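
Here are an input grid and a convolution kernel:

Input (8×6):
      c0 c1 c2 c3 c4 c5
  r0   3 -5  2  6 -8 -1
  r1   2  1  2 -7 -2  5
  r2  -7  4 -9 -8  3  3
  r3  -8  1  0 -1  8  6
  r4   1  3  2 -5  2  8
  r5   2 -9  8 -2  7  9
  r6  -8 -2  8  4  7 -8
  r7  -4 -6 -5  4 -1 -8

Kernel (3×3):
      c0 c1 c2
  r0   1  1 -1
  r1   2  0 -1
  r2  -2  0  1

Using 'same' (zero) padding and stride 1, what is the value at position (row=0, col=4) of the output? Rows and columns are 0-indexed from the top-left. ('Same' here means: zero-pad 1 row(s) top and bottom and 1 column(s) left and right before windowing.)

The receptive field on the zero-padded input at this output position is [0 0 0 / 6 -8 -1 / -7 -2 5]. Elementwise product with the kernel and sum: 0·1 + 0·1 + 0·-1 + 6·2 + -1·-1 + -7·-2 + 5·1.

32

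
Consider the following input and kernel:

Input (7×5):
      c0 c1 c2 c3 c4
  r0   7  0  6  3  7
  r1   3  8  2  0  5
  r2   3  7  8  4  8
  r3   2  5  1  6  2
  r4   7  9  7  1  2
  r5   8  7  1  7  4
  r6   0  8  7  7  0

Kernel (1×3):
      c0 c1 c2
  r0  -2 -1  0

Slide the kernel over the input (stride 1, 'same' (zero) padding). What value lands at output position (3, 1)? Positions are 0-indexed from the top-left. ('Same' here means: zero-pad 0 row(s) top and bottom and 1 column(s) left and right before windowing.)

The receptive field on the zero-padded input at this output position is [2 5 1]. Elementwise product with the kernel and sum: 2·-2 + 5·-1.

-9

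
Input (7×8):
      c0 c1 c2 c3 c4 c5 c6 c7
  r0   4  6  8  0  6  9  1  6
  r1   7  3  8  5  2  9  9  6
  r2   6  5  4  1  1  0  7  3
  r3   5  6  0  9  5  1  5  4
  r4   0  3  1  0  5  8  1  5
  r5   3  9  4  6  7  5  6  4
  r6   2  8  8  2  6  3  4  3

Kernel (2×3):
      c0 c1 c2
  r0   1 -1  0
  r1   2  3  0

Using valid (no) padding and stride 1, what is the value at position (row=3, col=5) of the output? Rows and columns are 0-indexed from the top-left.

The receptive field on the input at this output position is [1 5 4 / 8 1 5]. Elementwise product with the kernel and sum: 1·1 + 5·-1 + 8·2 + 1·3.

15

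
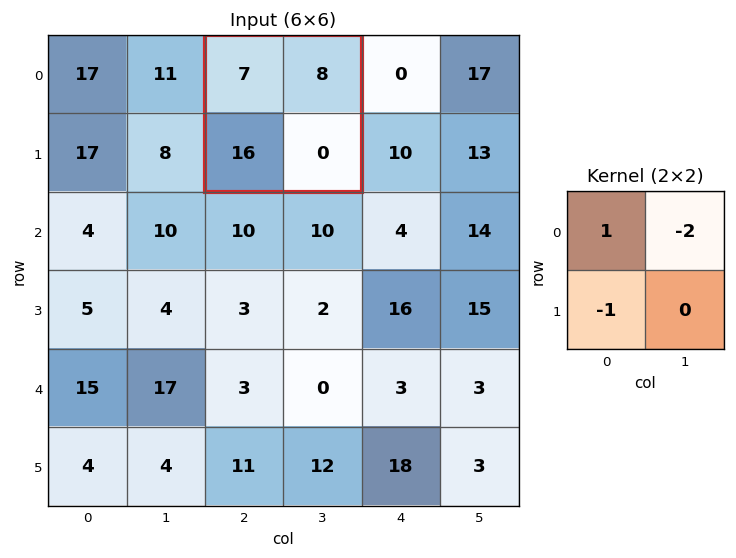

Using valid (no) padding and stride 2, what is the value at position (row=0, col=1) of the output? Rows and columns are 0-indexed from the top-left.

The receptive field on the input at this output position is [7 8 / 16 0]. Elementwise product with the kernel and sum: 7·1 + 8·-2 + 16·-1.

-25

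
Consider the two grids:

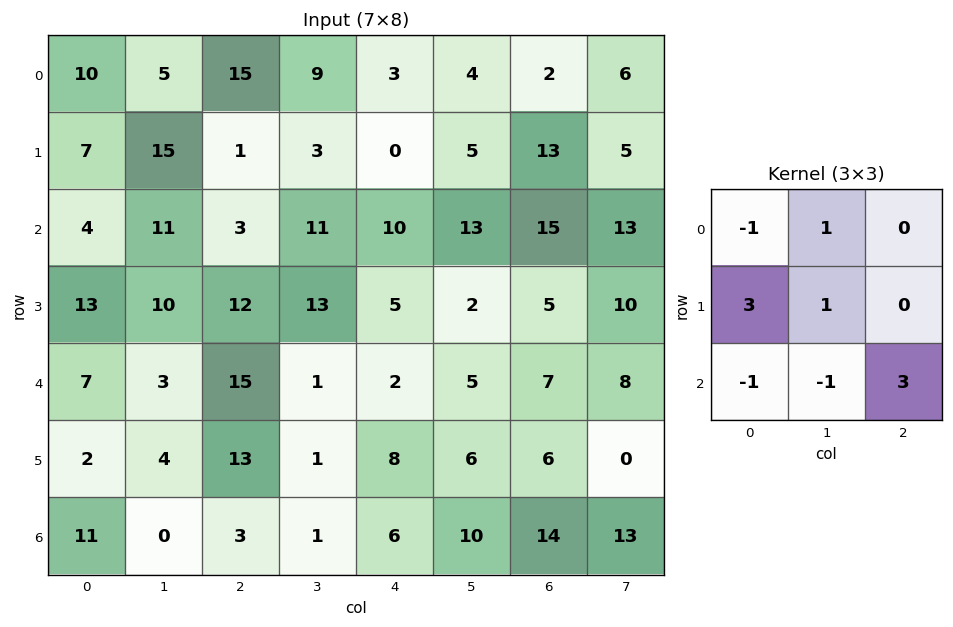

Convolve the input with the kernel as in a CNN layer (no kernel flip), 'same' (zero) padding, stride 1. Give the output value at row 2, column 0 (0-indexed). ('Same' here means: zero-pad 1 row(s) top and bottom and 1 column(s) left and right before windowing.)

The receptive field on the zero-padded input at this output position is [0 7 15 / 0 4 11 / 0 13 10]. Elementwise product with the kernel and sum: 0·-1 + 7·1 + 0·3 + 4·1 + 0·-1 + 13·-1 + 10·3.

28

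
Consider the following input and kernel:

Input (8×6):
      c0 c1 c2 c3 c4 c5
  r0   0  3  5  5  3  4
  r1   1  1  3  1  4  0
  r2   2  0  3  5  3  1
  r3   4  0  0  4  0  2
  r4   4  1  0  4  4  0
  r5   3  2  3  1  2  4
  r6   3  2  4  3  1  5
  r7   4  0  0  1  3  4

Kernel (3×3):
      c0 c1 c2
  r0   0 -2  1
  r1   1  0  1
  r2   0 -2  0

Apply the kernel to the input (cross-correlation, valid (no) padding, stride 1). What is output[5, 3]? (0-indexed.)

2

The receptive field on the input at this output position is [1 2 4 / 3 1 5 / 1 3 4]. Elementwise product with the kernel and sum: 2·-2 + 4·1 + 3·1 + 5·1 + 3·-2.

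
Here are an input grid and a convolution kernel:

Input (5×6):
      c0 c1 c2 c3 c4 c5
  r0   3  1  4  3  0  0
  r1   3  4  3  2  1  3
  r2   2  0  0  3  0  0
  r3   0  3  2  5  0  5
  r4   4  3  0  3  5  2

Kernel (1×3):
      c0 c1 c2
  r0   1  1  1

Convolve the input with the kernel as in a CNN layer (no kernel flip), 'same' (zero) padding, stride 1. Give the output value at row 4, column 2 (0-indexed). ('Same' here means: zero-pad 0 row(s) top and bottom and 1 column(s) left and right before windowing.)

The receptive field on the zero-padded input at this output position is [3 0 3]. Elementwise product with the kernel and sum: 3·1 + 0·1 + 3·1.

6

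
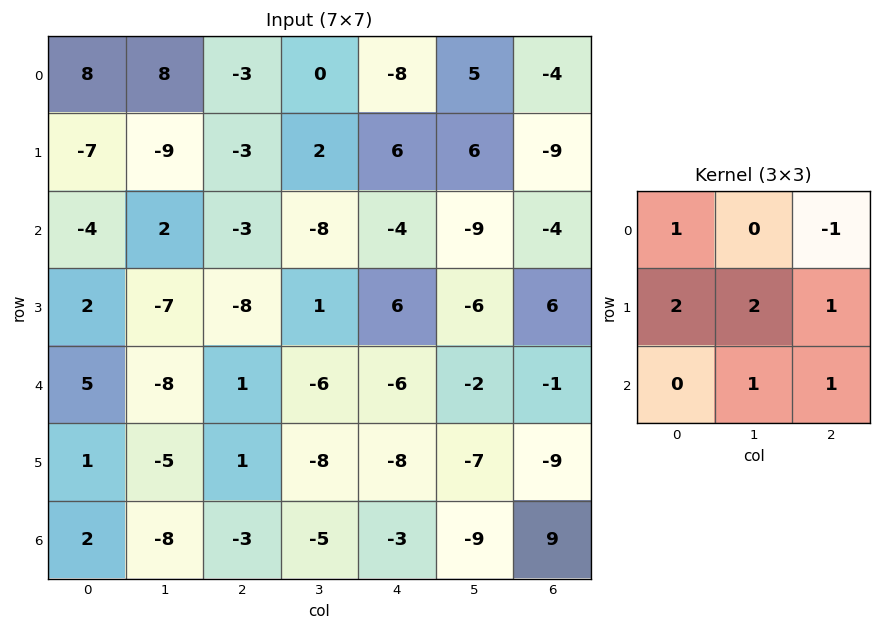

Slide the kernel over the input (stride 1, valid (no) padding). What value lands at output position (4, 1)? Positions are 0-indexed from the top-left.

-26

The receptive field on the input at this output position is [-8 1 -6 / -5 1 -8 / -8 -3 -5]. Elementwise product with the kernel and sum: -8·1 + -6·-1 + -5·2 + 1·2 + -8·1 + -3·1 + -5·1.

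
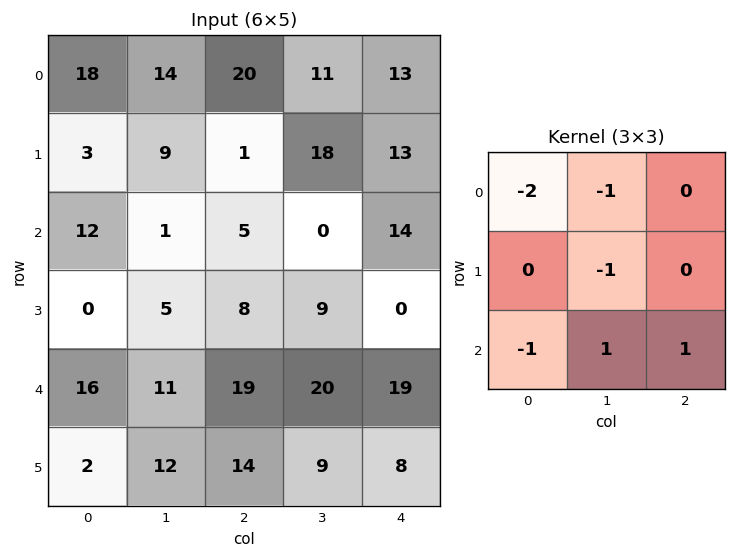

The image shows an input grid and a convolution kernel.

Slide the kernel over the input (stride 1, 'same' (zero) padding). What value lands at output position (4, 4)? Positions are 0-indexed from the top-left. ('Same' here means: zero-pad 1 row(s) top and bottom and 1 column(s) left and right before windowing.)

-38

The receptive field on the zero-padded input at this output position is [9 0 0 / 20 19 0 / 9 8 0]. Elementwise product with the kernel and sum: 9·-2 + 0·-1 + 19·-1 + 9·-1 + 8·1 + 0·1.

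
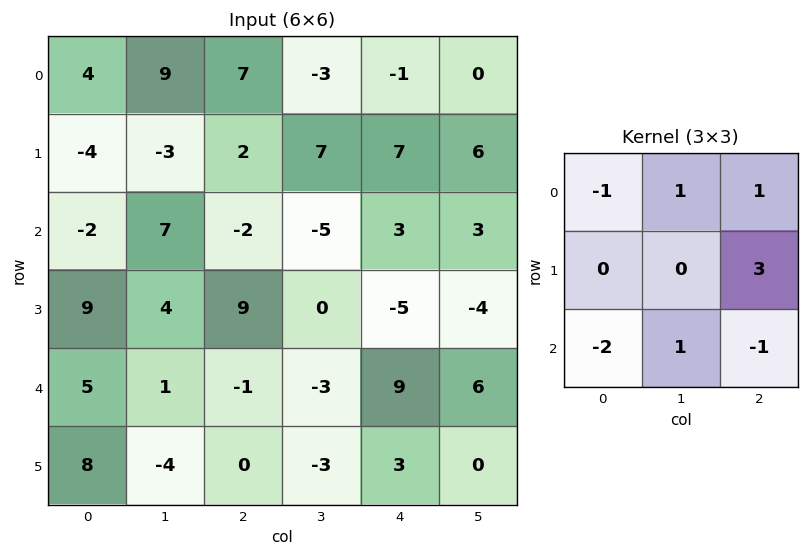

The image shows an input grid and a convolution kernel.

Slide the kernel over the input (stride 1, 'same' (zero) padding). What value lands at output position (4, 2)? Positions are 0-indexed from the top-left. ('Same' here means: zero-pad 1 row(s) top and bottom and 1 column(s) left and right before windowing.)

The receptive field on the zero-padded input at this output position is [4 9 0 / 1 -1 -3 / -4 0 -3]. Elementwise product with the kernel and sum: 4·-1 + 9·1 + 0·1 + -3·3 + -4·-2 + 0·1 + -3·-1.

7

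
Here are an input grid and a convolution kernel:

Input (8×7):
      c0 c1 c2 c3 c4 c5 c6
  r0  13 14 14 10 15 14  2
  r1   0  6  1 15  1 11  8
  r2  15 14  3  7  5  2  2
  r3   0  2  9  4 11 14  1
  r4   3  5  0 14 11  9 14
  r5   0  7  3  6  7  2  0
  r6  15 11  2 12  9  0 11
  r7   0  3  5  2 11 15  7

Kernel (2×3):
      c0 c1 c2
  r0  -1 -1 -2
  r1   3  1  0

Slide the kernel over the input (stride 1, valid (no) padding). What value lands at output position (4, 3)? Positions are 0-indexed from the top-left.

The receptive field on the input at this output position is [14 11 9 / 6 7 2]. Elementwise product with the kernel and sum: 14·-1 + 11·-1 + 9·-2 + 6·3 + 7·1.

-18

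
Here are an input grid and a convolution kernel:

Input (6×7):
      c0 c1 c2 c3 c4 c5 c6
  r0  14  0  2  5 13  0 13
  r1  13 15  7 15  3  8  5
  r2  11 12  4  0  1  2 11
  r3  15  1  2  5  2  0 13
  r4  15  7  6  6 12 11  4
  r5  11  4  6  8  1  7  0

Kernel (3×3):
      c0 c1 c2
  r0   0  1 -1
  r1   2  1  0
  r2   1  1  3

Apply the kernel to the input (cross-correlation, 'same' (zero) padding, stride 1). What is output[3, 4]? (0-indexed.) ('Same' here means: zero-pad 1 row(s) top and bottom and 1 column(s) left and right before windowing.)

62

The receptive field on the zero-padded input at this output position is [0 1 2 / 5 2 0 / 6 12 11]. Elementwise product with the kernel and sum: 1·1 + 2·-1 + 5·2 + 2·1 + 6·1 + 12·1 + 11·3.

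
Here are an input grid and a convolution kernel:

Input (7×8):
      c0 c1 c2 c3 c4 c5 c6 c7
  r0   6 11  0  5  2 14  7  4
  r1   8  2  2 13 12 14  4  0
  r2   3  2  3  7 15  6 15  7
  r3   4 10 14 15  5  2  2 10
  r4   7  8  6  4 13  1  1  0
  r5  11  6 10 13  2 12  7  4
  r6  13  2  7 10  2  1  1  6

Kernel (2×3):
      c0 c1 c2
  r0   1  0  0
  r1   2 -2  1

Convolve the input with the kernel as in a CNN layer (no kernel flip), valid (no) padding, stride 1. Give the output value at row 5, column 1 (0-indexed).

6

The receptive field on the input at this output position is [6 10 13 / 2 7 10]. Elementwise product with the kernel and sum: 6·1 + 2·2 + 7·-2 + 10·1.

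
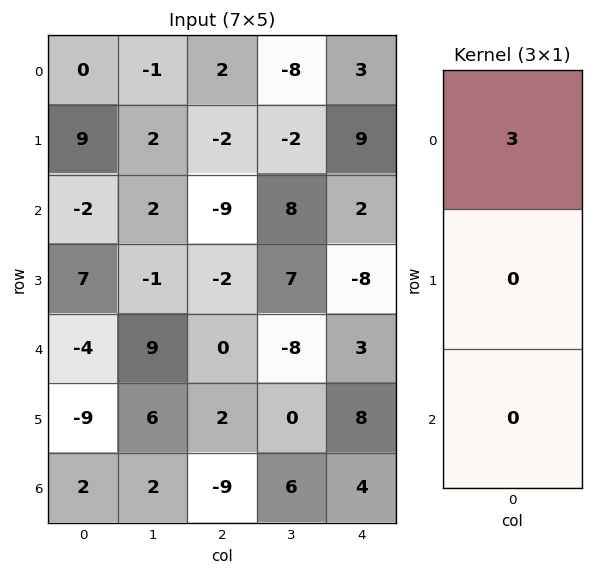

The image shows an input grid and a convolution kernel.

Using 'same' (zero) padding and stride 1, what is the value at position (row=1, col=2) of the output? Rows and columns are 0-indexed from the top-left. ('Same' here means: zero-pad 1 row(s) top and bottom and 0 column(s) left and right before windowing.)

The receptive field on the zero-padded input at this output position is [2 / -2 / -9]. Elementwise product with the kernel and sum: 2·3.

6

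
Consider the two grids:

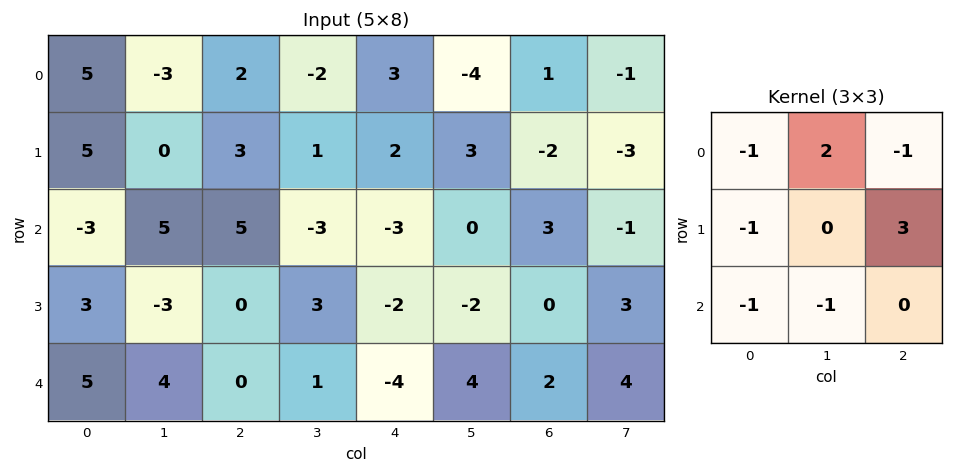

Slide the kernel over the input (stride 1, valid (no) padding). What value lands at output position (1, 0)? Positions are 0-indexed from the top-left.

The receptive field on the input at this output position is [5 0 3 / -3 5 5 / 3 -3 0]. Elementwise product with the kernel and sum: 5·-1 + 0·2 + 3·-1 + -3·-1 + 5·3 + 3·-1 + -3·-1.

10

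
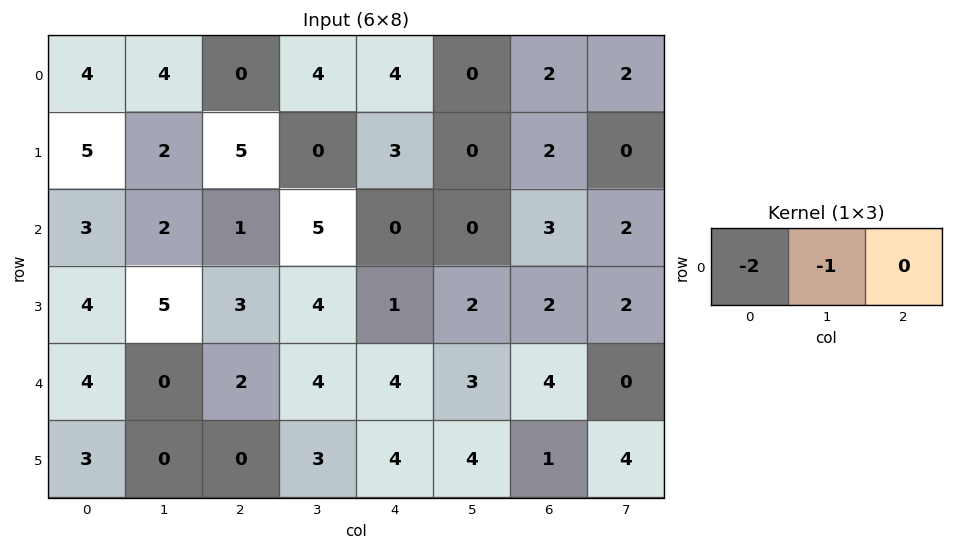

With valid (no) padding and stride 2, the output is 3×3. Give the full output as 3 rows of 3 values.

Output[0,0]: The receptive field on the input at this output position is [4 4 0]. Elementwise product with the kernel and sum: 4·-2 + 4·-1.

-12 -4 -8
-8 -7 0
-8 -8 -11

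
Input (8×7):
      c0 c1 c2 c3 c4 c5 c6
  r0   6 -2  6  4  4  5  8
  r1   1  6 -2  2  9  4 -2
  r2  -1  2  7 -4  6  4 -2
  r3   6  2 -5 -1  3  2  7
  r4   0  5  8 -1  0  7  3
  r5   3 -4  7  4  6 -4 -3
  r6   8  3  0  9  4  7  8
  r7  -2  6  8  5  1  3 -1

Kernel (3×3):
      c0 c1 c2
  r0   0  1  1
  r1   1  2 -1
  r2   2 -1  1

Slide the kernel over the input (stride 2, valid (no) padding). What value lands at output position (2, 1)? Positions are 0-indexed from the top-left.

3

The receptive field on the input at this output position is [8 -1 0 / 7 4 6 / 0 9 4]. Elementwise product with the kernel and sum: -1·1 + 0·1 + 7·1 + 4·2 + 6·-1 + 0·2 + 9·-1 + 4·1.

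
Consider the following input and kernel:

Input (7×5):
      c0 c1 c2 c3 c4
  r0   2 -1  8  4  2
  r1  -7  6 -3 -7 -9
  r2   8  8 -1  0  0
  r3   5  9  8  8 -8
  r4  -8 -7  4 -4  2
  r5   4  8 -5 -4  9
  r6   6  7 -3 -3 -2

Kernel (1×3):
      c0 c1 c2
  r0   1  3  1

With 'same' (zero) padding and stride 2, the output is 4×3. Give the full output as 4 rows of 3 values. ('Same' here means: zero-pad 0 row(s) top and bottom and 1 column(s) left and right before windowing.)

Output[0,0]: The receptive field on the zero-padded input at this output position is [0 2 -1]. Elementwise product with the kernel and sum: 0·1 + 2·3 + -1·1.
Output[0,1]: The receptive field on the zero-padded input at this output position is [-1 8 4]. Elementwise product with the kernel and sum: -1·1 + 8·3 + 4·1.

5 27 10
32 5 0
-31 1 2
25 -5 -9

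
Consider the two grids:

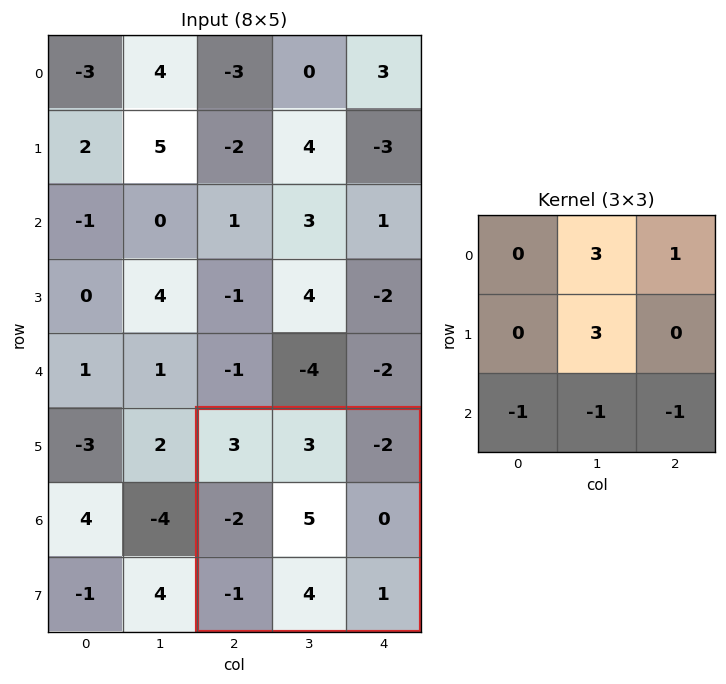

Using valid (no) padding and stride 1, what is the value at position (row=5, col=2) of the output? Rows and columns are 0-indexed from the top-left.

The receptive field on the input at this output position is [3 3 -2 / -2 5 0 / -1 4 1]. Elementwise product with the kernel and sum: 3·3 + -2·1 + 5·3 + -1·-1 + 4·-1 + 1·-1.

18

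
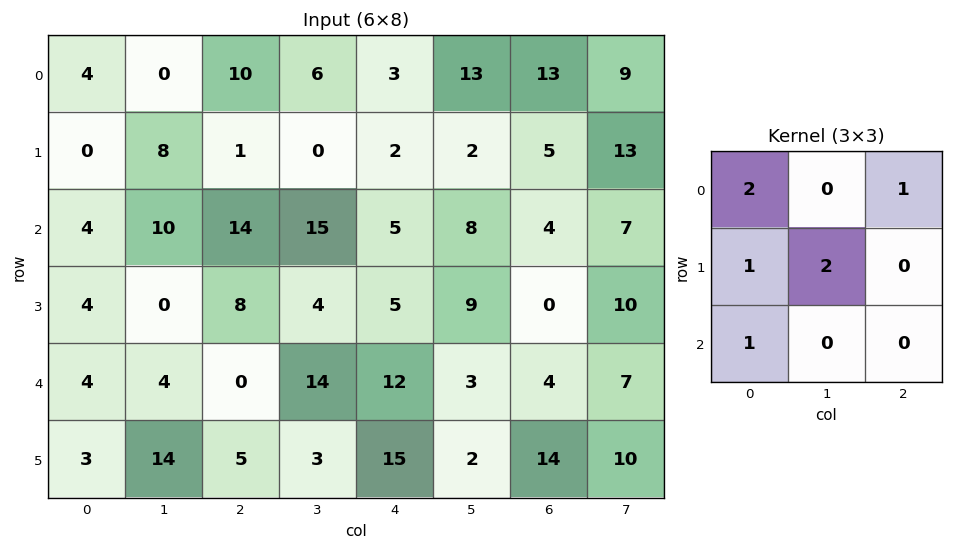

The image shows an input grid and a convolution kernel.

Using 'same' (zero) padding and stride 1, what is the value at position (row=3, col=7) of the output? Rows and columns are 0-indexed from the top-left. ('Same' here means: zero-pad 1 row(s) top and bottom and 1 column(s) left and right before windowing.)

32

The receptive field on the zero-padded input at this output position is [4 7 0 / 0 10 0 / 4 7 0]. Elementwise product with the kernel and sum: 4·2 + 0·1 + 0·1 + 10·2 + 4·1.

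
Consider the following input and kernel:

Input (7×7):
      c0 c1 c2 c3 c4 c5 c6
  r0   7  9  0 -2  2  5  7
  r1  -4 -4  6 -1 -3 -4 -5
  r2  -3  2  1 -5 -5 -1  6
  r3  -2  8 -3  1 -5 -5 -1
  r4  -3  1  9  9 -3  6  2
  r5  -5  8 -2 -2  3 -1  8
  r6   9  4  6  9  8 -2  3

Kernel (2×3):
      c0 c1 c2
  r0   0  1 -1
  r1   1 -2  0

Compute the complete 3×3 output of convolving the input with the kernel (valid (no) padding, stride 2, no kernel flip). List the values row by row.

13 4 3
-17 -5 -2
-29 14 9

Output[0,0]: The receptive field on the input at this output position is [7 9 0 / -4 -4 6]. Elementwise product with the kernel and sum: 9·1 + 0·-1 + -4·1 + -4·-2.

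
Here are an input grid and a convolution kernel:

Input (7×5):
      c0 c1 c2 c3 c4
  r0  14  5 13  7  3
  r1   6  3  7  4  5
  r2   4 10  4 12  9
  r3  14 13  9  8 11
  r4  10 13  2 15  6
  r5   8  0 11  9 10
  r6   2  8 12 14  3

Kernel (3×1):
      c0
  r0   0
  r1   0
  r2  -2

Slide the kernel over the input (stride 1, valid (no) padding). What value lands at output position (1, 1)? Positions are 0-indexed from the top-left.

The receptive field on the input at this output position is [3 / 10 / 13]. Elementwise product with the kernel and sum: 13·-2.

-26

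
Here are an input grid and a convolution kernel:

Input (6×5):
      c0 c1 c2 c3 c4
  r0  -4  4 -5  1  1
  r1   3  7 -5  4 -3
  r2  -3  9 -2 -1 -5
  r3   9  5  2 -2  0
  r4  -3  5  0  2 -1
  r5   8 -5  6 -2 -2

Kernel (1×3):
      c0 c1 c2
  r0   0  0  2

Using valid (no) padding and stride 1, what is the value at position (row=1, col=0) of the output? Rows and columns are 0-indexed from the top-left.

The receptive field on the input at this output position is [3 7 -5]. Elementwise product with the kernel and sum: -5·2.

-10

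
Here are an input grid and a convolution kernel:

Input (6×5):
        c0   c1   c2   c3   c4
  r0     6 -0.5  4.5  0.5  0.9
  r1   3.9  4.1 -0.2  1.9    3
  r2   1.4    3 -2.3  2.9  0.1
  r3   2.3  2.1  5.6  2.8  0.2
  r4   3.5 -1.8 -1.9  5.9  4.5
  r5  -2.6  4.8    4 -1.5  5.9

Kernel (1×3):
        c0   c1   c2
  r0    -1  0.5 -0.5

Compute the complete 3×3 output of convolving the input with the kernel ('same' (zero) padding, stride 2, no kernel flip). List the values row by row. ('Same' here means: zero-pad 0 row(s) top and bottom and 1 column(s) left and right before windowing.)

3.25 2.5 -0.05
-0.8 -5.6 -2.85
2.65 -2.1 -3.65

Output[0,0]: The receptive field on the zero-padded input at this output position is [0 6 -0.5]. Elementwise product with the kernel and sum: 0·-1 + 6·0.5 + -0.5·-0.5.
Output[0,1]: The receptive field on the zero-padded input at this output position is [-0.5 4.5 0.5]. Elementwise product with the kernel and sum: -0.5·-1 + 4.5·0.5 + 0.5·-0.5.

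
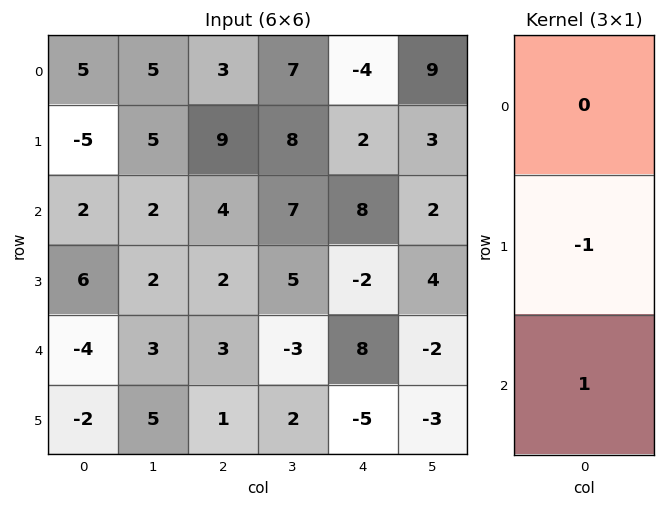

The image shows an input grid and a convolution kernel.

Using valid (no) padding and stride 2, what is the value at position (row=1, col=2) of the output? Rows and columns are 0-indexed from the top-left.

10

The receptive field on the input at this output position is [8 / -2 / 8]. Elementwise product with the kernel and sum: -2·-1 + 8·1.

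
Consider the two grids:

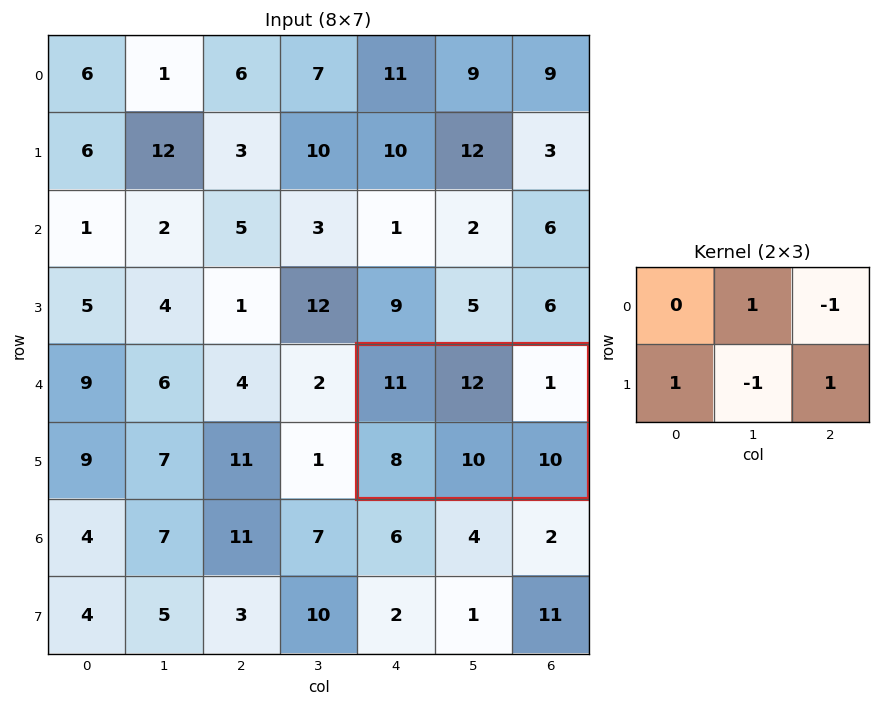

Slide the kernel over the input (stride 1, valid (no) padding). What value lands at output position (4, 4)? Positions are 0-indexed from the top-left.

19

The receptive field on the input at this output position is [11 12 1 / 8 10 10]. Elementwise product with the kernel and sum: 12·1 + 1·-1 + 8·1 + 10·-1 + 10·1.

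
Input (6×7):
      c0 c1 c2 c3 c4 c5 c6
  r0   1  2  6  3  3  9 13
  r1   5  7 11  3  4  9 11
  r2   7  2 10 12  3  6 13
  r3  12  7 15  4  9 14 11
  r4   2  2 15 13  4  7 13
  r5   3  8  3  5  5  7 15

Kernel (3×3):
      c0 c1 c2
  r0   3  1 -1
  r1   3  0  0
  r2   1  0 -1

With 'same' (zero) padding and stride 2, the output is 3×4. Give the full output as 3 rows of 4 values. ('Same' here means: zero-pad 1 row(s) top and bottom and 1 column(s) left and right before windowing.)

-7 10 3 36
-9 38 30 70
-3 41 44 81

Output[0,0]: The receptive field on the zero-padded input at this output position is [0 0 0 / 0 1 2 / 0 5 7]. Elementwise product with the kernel and sum: 0·3 + 0·1 + 0·-1 + 0·3 + 0·1 + 7·-1.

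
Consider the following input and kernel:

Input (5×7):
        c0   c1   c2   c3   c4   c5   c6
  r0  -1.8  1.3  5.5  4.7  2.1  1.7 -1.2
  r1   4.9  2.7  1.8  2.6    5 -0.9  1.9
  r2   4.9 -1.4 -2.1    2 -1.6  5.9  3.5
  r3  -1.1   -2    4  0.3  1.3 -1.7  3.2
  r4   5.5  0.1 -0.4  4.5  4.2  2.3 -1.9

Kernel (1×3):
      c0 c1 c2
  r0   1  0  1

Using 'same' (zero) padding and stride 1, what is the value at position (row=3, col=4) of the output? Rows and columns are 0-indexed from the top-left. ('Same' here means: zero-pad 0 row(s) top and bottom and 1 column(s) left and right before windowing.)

-1.4

The receptive field on the zero-padded input at this output position is [0.3 1.3 -1.7]. Elementwise product with the kernel and sum: 0.3·1 + -1.7·1.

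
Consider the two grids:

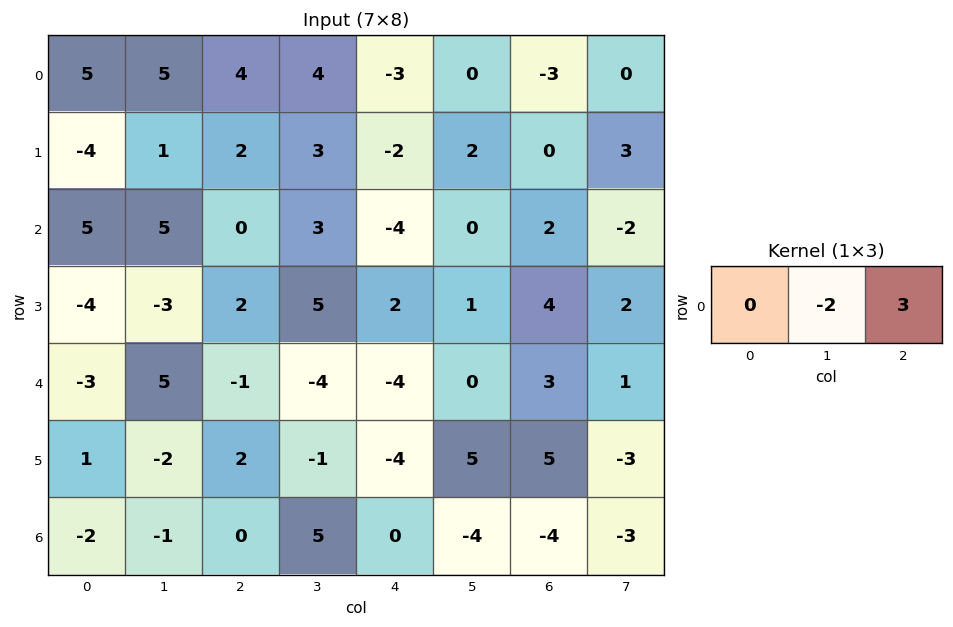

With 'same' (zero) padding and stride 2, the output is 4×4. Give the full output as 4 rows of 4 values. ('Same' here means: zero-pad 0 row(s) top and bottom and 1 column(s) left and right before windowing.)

Output[0,0]: The receptive field on the zero-padded input at this output position is [0 5 5]. Elementwise product with the kernel and sum: 5·-2 + 5·3.
Output[0,1]: The receptive field on the zero-padded input at this output position is [5 4 4]. Elementwise product with the kernel and sum: 4·-2 + 4·3.

5 4 6 6
5 9 8 -10
21 -10 8 -3
1 15 -12 -1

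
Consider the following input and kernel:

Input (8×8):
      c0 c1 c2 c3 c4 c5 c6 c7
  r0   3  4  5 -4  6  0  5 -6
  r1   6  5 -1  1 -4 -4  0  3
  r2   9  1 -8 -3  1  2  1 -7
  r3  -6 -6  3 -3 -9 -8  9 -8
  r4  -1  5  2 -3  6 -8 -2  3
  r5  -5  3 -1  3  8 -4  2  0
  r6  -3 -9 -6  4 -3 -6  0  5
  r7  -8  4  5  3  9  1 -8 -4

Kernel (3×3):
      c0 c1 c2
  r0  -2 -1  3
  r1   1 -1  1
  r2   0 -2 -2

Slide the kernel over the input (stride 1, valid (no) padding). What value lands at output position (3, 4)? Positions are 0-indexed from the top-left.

69

The receptive field on the input at this output position is [-9 -8 9 / 6 -8 -2 / 8 -4 2]. Elementwise product with the kernel and sum: -9·-2 + -8·-1 + 9·3 + 6·1 + -8·-1 + -2·1 + -4·-2 + 2·-2.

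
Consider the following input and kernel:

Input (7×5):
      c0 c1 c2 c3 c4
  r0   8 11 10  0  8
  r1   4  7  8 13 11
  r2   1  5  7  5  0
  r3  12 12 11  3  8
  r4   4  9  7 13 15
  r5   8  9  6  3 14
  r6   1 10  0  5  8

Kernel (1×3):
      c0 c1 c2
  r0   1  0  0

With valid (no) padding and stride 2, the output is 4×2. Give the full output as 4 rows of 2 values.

Output[0,0]: The receptive field on the input at this output position is [8 11 10]. Elementwise product with the kernel and sum: 8·1.
Output[0,1]: The receptive field on the input at this output position is [10 0 8]. Elementwise product with the kernel and sum: 10·1.

8 10
1 7
4 7
1 0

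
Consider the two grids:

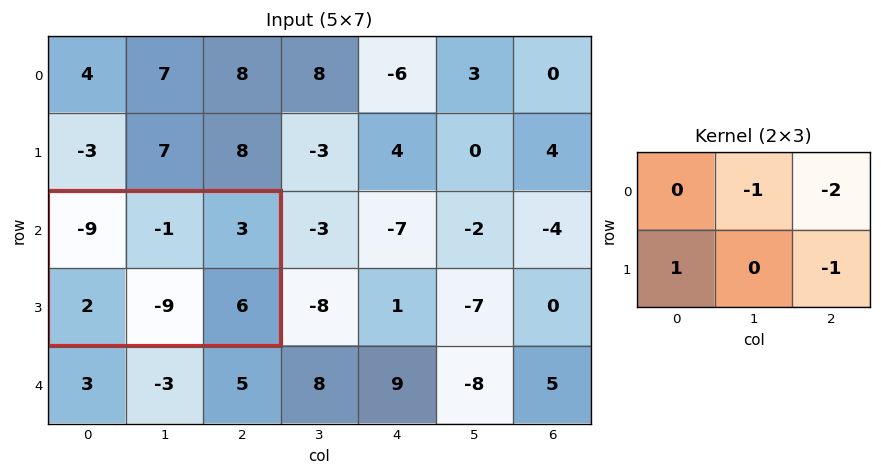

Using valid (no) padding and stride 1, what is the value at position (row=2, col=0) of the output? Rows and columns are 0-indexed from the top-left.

-9

The receptive field on the input at this output position is [-9 -1 3 / 2 -9 6]. Elementwise product with the kernel and sum: -1·-1 + 3·-2 + 2·1 + 6·-1.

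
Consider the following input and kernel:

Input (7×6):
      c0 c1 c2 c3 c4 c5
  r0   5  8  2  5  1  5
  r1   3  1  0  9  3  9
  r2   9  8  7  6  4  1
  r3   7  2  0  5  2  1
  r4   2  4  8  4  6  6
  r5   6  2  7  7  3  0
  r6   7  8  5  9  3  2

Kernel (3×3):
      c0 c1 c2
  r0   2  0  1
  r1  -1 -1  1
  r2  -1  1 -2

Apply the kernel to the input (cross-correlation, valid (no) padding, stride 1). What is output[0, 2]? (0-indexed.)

The receptive field on the input at this output position is [2 5 1 / 0 9 3 / 7 6 4]. Elementwise product with the kernel and sum: 2·2 + 1·1 + 0·-1 + 9·-1 + 3·1 + 7·-1 + 6·1 + 4·-2.

-10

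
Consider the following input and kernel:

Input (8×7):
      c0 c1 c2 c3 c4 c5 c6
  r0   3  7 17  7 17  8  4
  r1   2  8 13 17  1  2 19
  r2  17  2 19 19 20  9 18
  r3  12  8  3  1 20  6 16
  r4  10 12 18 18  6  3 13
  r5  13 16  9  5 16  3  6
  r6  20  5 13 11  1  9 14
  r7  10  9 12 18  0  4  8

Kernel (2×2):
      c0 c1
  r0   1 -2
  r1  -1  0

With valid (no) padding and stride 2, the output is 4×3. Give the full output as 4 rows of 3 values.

Output[0,0]: The receptive field on the input at this output position is [3 7 / 2 8]. Elementwise product with the kernel and sum: 3·1 + 7·-2 + 2·-1.

-13 -10 0
1 -22 -18
-27 -27 -16
0 -21 -17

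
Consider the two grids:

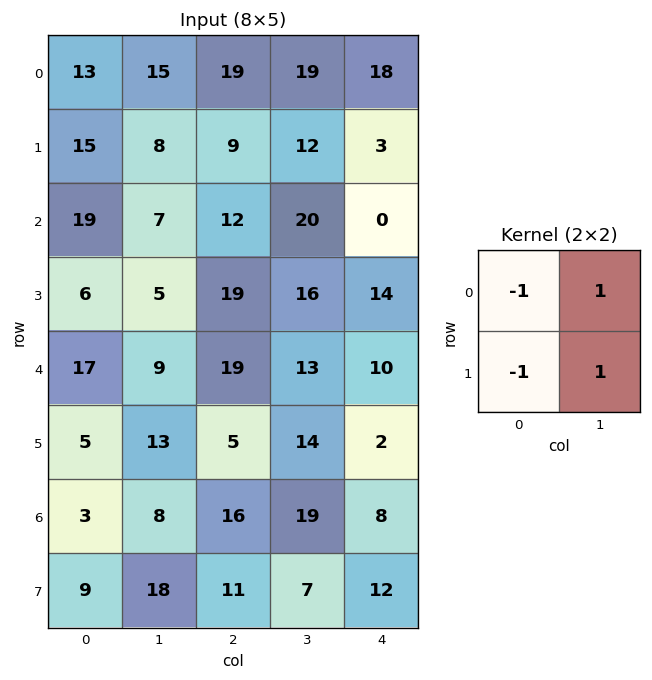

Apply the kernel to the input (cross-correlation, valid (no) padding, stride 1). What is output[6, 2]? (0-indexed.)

The receptive field on the input at this output position is [16 19 / 11 7]. Elementwise product with the kernel and sum: 16·-1 + 19·1 + 11·-1 + 7·1.

-1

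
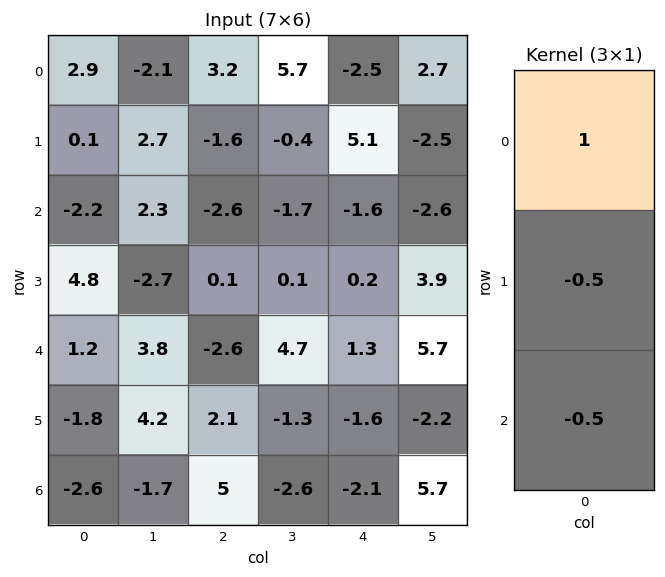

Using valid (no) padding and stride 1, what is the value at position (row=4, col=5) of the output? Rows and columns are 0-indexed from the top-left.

3.95

The receptive field on the input at this output position is [5.7 / -2.2 / 5.7]. Elementwise product with the kernel and sum: 5.7·1 + -2.2·-0.5 + 5.7·-0.5.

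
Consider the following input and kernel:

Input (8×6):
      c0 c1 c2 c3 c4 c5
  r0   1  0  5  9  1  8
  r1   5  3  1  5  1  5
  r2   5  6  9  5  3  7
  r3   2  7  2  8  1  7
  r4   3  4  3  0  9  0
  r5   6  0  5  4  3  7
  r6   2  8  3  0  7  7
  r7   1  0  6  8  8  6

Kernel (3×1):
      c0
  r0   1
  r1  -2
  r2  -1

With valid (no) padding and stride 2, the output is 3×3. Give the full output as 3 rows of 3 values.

-14 -6 -4
-2 2 -8
-11 -10 -4

Output[0,0]: The receptive field on the input at this output position is [1 / 5 / 5]. Elementwise product with the kernel and sum: 1·1 + 5·-2 + 5·-1.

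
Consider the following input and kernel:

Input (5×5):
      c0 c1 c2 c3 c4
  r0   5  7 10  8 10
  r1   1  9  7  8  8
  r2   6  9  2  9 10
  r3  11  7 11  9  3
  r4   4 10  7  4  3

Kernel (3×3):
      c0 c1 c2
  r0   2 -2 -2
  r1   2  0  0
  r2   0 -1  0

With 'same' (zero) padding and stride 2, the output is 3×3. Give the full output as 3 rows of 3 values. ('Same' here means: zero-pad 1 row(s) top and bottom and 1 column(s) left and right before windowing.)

Output[0,0]: The receptive field on the zero-padded input at this output position is [0 0 0 / 0 5 7 / 0 1 9]. Elementwise product with the kernel and sum: 0·2 + 0·-2 + 0·-2 + 0·2 + 1·-1.

-1 7 8
-31 -5 15
-36 -6 20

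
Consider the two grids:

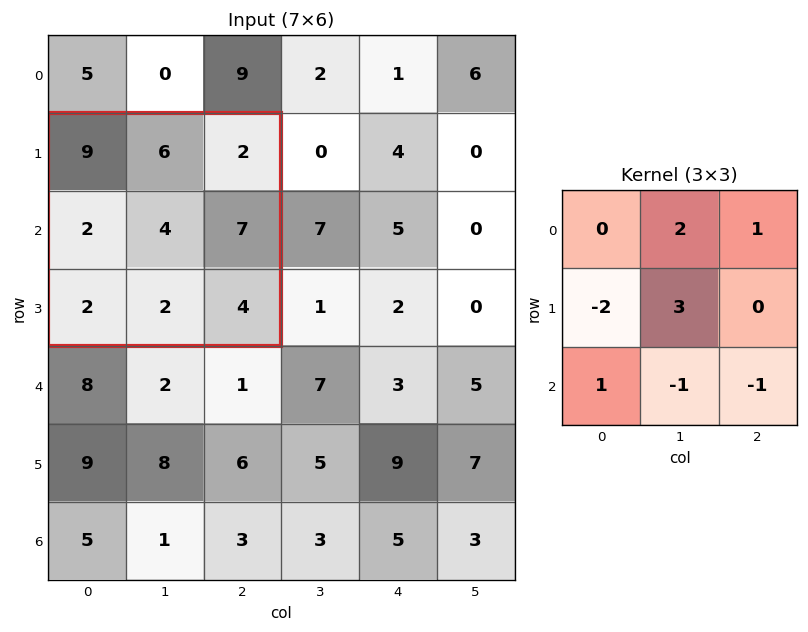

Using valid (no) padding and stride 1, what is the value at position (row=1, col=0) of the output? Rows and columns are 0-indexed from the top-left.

The receptive field on the input at this output position is [9 6 2 / 2 4 7 / 2 2 4]. Elementwise product with the kernel and sum: 6·2 + 2·1 + 2·-2 + 4·3 + 2·1 + 2·-1 + 4·-1.

18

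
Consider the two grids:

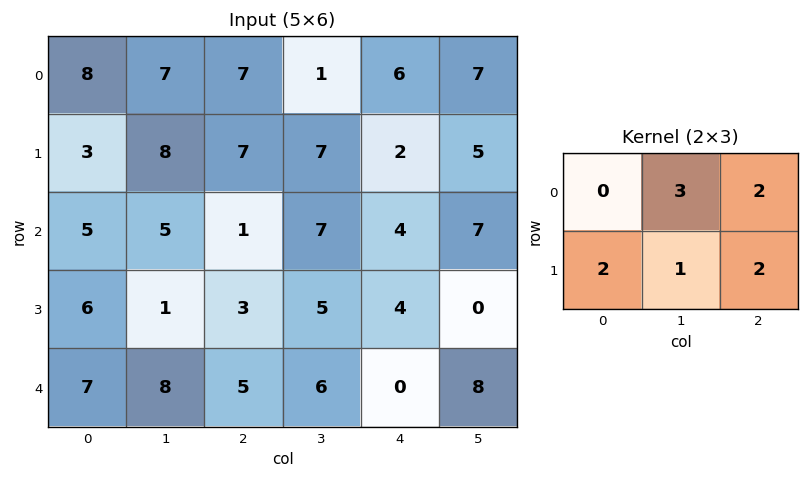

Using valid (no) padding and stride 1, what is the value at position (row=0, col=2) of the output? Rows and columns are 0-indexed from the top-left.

The receptive field on the input at this output position is [7 1 6 / 7 7 2]. Elementwise product with the kernel and sum: 1·3 + 6·2 + 7·2 + 7·1 + 2·2.

40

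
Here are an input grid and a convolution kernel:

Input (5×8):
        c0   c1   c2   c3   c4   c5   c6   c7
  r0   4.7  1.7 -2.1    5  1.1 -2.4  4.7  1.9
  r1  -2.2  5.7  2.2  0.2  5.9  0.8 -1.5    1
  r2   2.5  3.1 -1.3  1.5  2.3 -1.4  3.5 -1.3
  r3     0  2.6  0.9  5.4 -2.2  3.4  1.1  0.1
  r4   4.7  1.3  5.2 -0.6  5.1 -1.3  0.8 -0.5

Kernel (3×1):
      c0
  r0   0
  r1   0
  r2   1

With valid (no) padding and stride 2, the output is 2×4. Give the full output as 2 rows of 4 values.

2.5 -1.3 2.3 3.5
4.7 5.2 5.1 0.8

Output[0,0]: The receptive field on the input at this output position is [4.7 / -2.2 / 2.5]. Elementwise product with the kernel and sum: 2.5·1.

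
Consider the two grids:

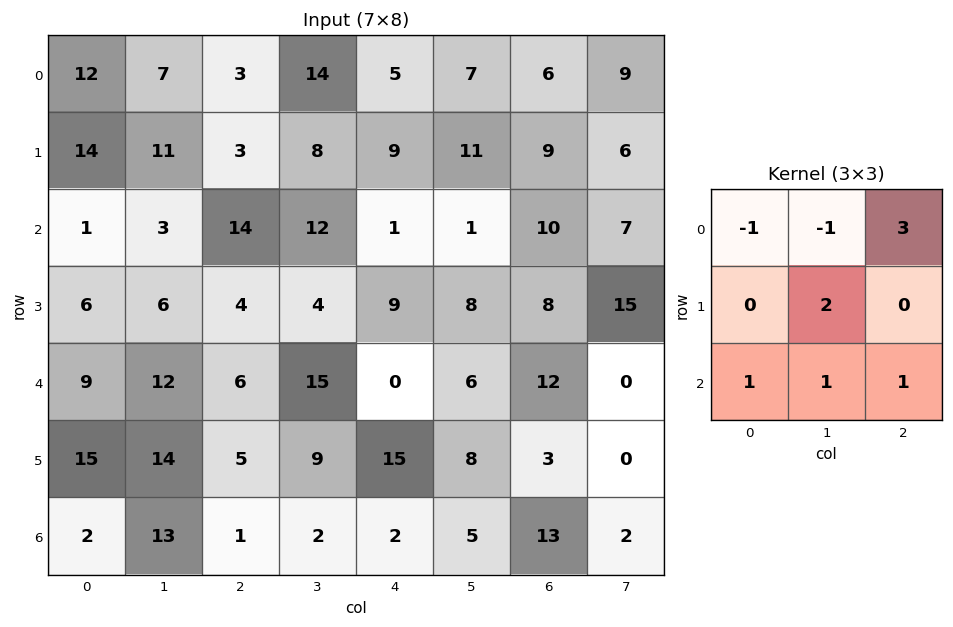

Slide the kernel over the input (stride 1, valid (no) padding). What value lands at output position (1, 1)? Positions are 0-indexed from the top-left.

The receptive field on the input at this output position is [11 3 8 / 3 14 12 / 6 4 4]. Elementwise product with the kernel and sum: 11·-1 + 3·-1 + 8·3 + 14·2 + 6·1 + 4·1 + 4·1.

52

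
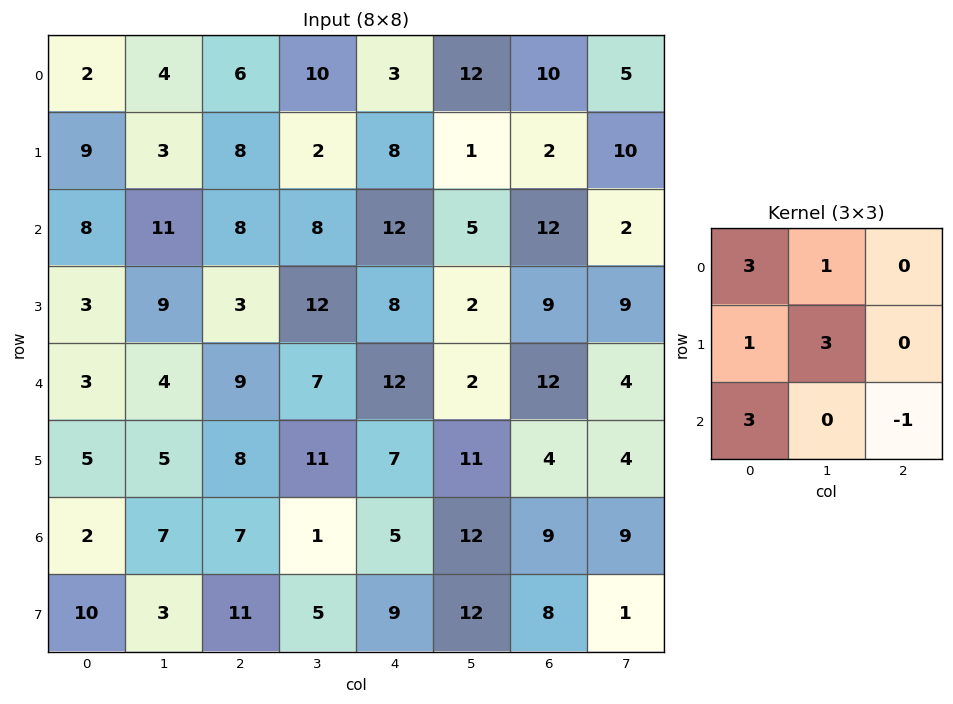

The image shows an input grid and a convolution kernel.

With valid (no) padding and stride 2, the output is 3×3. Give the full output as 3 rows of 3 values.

44 54 56
65 86 79
32 91 84

Output[0,0]: The receptive field on the input at this output position is [2 4 6 / 9 3 8 / 8 11 8]. Elementwise product with the kernel and sum: 2·3 + 4·1 + 9·1 + 3·3 + 8·3 + 8·-1.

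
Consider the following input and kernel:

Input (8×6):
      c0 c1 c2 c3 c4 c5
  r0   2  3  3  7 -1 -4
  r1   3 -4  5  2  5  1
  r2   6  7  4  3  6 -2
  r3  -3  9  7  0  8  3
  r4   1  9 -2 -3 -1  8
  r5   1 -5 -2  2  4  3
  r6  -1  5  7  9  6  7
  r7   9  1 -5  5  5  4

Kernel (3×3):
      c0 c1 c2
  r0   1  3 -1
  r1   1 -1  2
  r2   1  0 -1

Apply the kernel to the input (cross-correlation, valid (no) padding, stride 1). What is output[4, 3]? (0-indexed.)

The receptive field on the input at this output position is [-3 -1 8 / 2 4 3 / 9 6 7]. Elementwise product with the kernel and sum: -3·1 + -1·3 + 8·-1 + 2·1 + 4·-1 + 3·2 + 9·1 + 7·-1.

-8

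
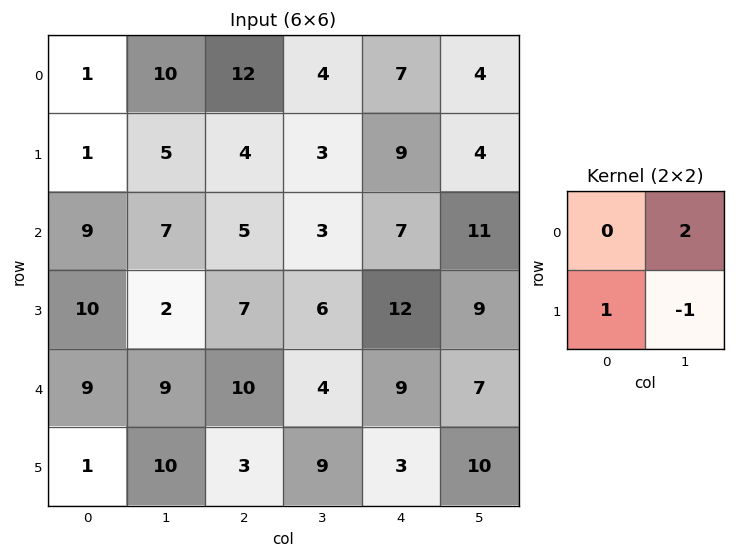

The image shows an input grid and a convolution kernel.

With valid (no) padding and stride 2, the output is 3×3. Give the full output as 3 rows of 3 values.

Output[0,0]: The receptive field on the input at this output position is [1 10 / 1 5]. Elementwise product with the kernel and sum: 10·2 + 1·1 + 5·-1.
Output[0,1]: The receptive field on the input at this output position is [12 4 / 4 3]. Elementwise product with the kernel and sum: 4·2 + 4·1 + 3·-1.

16 9 13
22 7 25
9 2 7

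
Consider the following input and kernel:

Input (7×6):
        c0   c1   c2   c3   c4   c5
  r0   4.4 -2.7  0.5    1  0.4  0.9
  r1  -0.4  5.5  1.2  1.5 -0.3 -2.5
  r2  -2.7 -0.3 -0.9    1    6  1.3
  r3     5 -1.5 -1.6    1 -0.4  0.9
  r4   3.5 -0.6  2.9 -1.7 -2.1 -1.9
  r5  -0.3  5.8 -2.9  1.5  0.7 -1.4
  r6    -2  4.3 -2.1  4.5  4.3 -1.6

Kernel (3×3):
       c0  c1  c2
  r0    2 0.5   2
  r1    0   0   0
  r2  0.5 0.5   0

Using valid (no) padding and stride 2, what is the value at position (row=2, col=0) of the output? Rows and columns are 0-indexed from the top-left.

13.65

The receptive field on the input at this output position is [3.5 -0.6 2.9 / -0.3 5.8 -2.9 / -2 4.3 -2.1]. Elementwise product with the kernel and sum: 3.5·2 + -0.6·0.5 + 2.9·2 + -2·0.5 + 4.3·0.5.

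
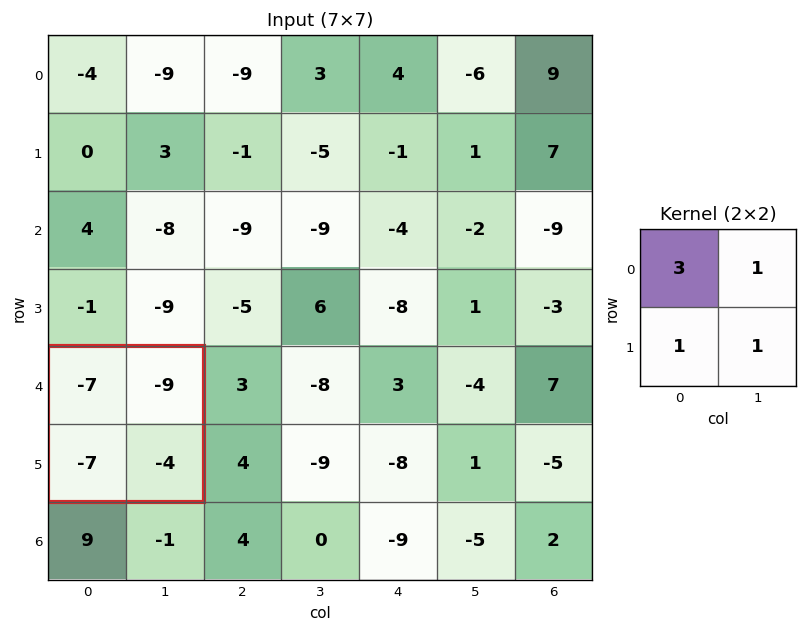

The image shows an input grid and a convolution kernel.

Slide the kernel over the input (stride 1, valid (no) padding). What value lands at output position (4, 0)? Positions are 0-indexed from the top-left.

The receptive field on the input at this output position is [-7 -9 / -7 -4]. Elementwise product with the kernel and sum: -7·3 + -9·1 + -7·1 + -4·1.

-41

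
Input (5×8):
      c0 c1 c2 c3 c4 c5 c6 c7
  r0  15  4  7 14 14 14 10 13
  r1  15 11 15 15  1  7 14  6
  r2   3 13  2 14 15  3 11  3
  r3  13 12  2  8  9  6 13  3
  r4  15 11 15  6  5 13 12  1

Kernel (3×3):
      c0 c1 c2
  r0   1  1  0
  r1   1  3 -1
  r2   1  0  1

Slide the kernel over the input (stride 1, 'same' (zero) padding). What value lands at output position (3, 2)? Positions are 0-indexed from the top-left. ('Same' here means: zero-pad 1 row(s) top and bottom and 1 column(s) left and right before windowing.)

42

The receptive field on the zero-padded input at this output position is [13 2 14 / 12 2 8 / 11 15 6]. Elementwise product with the kernel and sum: 13·1 + 2·1 + 12·1 + 2·3 + 8·-1 + 11·1 + 6·1.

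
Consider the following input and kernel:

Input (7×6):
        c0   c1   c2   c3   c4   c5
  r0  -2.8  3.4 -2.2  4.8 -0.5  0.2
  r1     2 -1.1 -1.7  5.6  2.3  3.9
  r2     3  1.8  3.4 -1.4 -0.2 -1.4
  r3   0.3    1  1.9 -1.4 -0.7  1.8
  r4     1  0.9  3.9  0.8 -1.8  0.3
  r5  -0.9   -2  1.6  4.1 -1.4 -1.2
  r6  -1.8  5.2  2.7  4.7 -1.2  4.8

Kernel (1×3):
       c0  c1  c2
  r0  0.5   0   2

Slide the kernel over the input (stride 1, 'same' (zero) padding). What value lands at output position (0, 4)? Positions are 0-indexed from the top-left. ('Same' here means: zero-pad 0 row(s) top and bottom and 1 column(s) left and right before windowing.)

2.8

The receptive field on the zero-padded input at this output position is [4.8 -0.5 0.2]. Elementwise product with the kernel and sum: 4.8·0.5 + 0.2·2.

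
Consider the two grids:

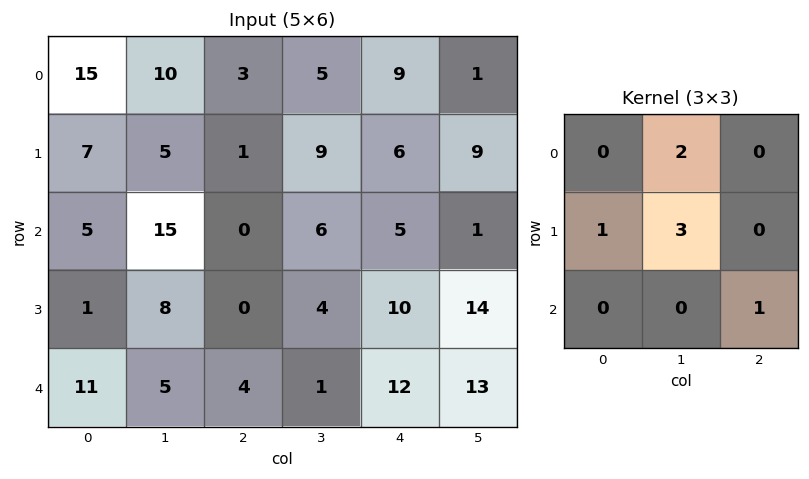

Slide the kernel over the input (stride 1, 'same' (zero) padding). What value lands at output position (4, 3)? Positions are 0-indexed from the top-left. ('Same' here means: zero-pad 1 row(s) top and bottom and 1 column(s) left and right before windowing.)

15

The receptive field on the zero-padded input at this output position is [0 4 10 / 4 1 12 / 0 0 0]. Elementwise product with the kernel and sum: 4·2 + 4·1 + 1·3 + 0·1.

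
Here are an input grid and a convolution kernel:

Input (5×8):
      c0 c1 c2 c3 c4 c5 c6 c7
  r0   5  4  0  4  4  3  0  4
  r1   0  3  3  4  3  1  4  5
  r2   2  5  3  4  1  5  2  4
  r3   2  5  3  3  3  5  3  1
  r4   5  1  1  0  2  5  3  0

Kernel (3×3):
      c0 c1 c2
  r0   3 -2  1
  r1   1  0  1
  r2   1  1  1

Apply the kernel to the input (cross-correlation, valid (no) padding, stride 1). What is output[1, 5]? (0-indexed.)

18

The receptive field on the input at this output position is [1 4 5 / 5 2 4 / 5 3 1]. Elementwise product with the kernel and sum: 1·3 + 4·-2 + 5·1 + 5·1 + 4·1 + 5·1 + 3·1 + 1·1.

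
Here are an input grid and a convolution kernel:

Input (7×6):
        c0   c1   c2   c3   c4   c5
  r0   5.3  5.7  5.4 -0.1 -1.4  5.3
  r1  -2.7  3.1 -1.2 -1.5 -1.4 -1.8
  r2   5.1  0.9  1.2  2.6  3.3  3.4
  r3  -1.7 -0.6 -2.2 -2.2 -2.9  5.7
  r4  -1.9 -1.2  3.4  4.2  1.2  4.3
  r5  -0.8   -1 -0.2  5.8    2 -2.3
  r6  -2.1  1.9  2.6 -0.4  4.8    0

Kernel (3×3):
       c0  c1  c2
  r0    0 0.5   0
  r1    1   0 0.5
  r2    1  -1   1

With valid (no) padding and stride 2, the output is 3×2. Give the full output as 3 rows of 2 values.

4.95 -0.05
0.35 -1.95
-2.9 10.7

Output[0,0]: The receptive field on the input at this output position is [5.3 5.7 5.4 / -2.7 3.1 -1.2 / 5.1 0.9 1.2]. Elementwise product with the kernel and sum: 5.7·0.5 + -2.7·1 + -1.2·0.5 + 5.1·1 + 0.9·-1 + 1.2·1.
Output[0,1]: The receptive field on the input at this output position is [5.4 -0.1 -1.4 / -1.2 -1.5 -1.4 / 1.2 2.6 3.3]. Elementwise product with the kernel and sum: -0.1·0.5 + -1.2·1 + -1.4·0.5 + 1.2·1 + 2.6·-1 + 3.3·1.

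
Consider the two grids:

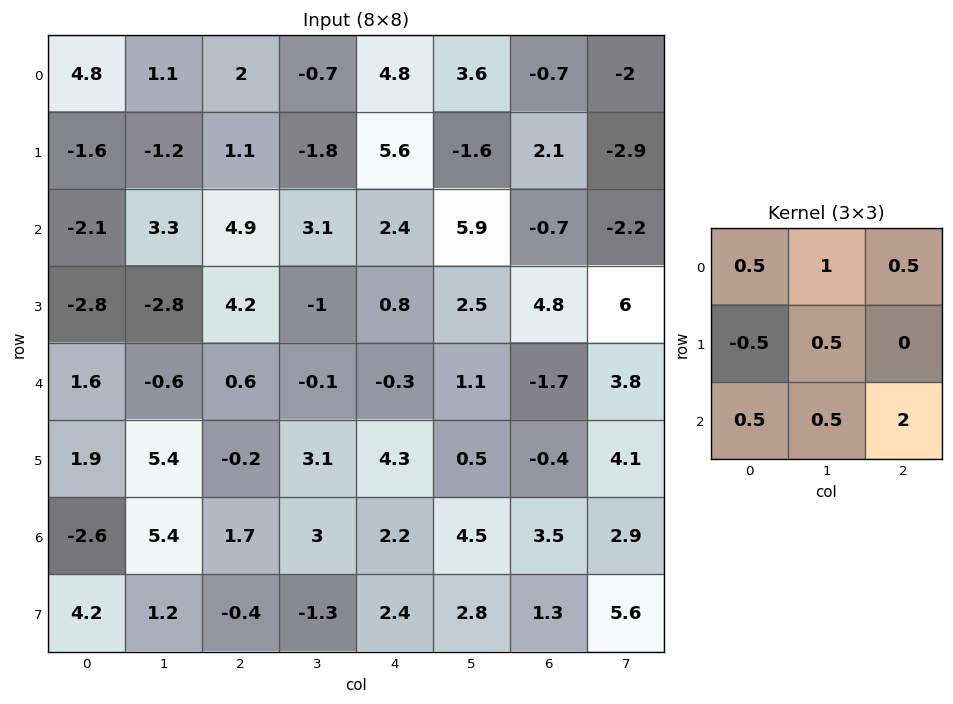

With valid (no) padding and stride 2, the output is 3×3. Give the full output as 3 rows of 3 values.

15.1 10.05 4.8
6.4 3.8 4.6
7.05 8.45 8.55

Output[0,0]: The receptive field on the input at this output position is [4.8 1.1 2 / -1.6 -1.2 1.1 / -2.1 3.3 4.9]. Elementwise product with the kernel and sum: 4.8·0.5 + 1.1·1 + 2·0.5 + -1.6·-0.5 + -1.2·0.5 + -2.1·0.5 + 3.3·0.5 + 4.9·2.
Output[0,1]: The receptive field on the input at this output position is [2 -0.7 4.8 / 1.1 -1.8 5.6 / 4.9 3.1 2.4]. Elementwise product with the kernel and sum: 2·0.5 + -0.7·1 + 4.8·0.5 + 1.1·-0.5 + -1.8·0.5 + 4.9·0.5 + 3.1·0.5 + 2.4·2.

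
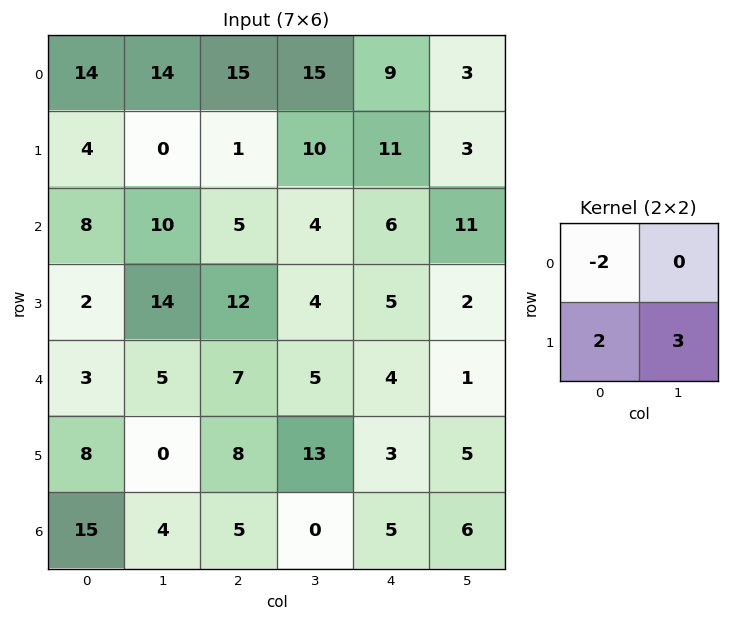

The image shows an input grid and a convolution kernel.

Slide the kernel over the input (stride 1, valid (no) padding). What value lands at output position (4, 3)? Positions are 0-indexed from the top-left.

The receptive field on the input at this output position is [5 4 / 13 3]. Elementwise product with the kernel and sum: 5·-2 + 13·2 + 3·3.

25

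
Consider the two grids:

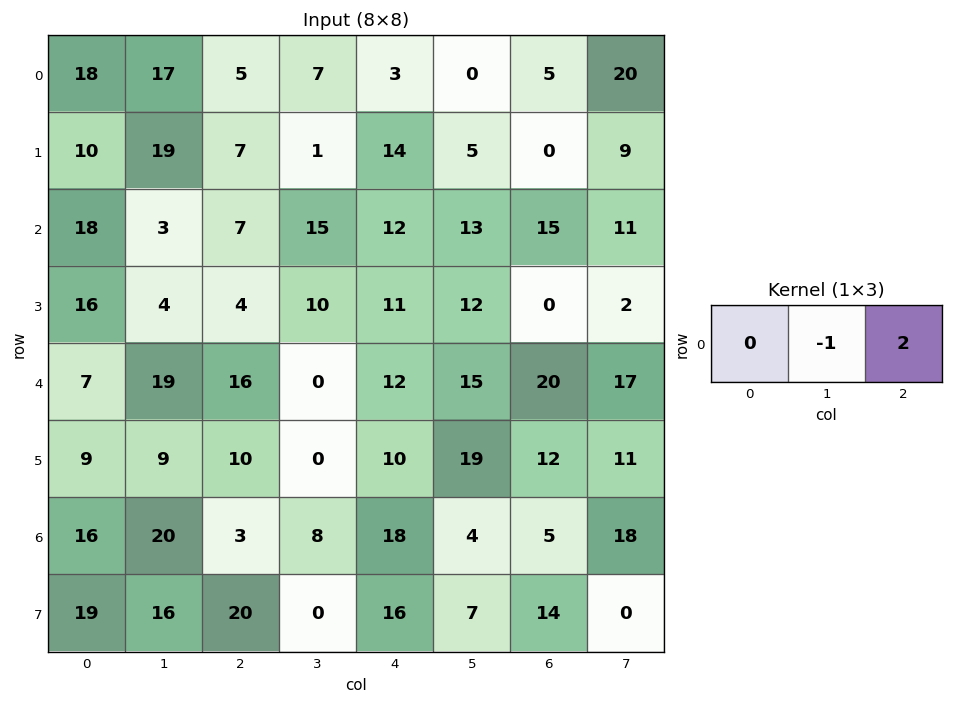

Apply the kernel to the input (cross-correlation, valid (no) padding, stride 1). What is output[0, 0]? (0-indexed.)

-7

The receptive field on the input at this output position is [18 17 5]. Elementwise product with the kernel and sum: 17·-1 + 5·2.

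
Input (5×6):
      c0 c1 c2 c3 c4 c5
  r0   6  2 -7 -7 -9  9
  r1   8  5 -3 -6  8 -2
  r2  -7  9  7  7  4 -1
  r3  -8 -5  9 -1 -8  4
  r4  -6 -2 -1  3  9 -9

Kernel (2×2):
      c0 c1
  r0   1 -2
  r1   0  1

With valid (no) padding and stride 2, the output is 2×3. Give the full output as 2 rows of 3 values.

7 1 -29
-30 -8 10

Output[0,0]: The receptive field on the input at this output position is [6 2 / 8 5]. Elementwise product with the kernel and sum: 6·1 + 2·-2 + 5·1.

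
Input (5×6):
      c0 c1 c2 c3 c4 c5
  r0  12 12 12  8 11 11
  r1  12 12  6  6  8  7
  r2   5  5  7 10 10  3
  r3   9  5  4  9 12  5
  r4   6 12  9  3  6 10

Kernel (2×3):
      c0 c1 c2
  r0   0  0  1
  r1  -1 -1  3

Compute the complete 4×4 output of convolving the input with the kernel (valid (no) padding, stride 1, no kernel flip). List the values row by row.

Output[0,0]: The receptive field on the input at this output position is [12 12 12 / 12 12 6]. Elementwise product with the kernel and sum: 12·1 + 12·-1 + 12·-1 + 6·3.

6 8 23 18
17 24 21 -4
5 28 33 -3
13 -3 18 26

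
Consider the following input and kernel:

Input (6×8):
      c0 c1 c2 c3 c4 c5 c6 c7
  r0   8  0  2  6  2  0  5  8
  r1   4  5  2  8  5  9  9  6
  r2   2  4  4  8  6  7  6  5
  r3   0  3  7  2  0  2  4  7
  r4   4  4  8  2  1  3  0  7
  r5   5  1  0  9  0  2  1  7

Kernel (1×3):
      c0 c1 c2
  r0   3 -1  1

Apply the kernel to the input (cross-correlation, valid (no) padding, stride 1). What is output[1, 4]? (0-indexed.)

The receptive field on the input at this output position is [5 9 9]. Elementwise product with the kernel and sum: 5·3 + 9·-1 + 9·1.

15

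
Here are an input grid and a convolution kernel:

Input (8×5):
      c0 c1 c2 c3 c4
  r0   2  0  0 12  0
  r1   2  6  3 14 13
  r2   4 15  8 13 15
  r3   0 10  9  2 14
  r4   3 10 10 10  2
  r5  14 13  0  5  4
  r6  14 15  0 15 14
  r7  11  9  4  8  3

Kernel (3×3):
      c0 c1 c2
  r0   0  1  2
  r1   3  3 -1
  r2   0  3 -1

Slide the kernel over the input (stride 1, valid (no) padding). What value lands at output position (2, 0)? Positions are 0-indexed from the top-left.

72

The receptive field on the input at this output position is [4 15 8 / 0 10 9 / 3 10 10]. Elementwise product with the kernel and sum: 15·1 + 8·2 + 0·3 + 10·3 + 9·-1 + 10·3 + 10·-1.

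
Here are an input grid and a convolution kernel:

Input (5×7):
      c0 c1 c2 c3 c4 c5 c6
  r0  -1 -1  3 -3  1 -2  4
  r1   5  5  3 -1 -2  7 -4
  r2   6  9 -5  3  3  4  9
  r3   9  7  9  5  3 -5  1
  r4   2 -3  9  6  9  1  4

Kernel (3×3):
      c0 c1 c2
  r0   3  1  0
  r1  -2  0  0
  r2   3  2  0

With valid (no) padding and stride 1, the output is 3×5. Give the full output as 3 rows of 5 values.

22 7 -9 9 22
49 39 55 10 -6
9 17 9 38 36

Output[0,0]: The receptive field on the input at this output position is [-1 -1 3 / 5 5 3 / 6 9 -5]. Elementwise product with the kernel and sum: -1·3 + -1·1 + 5·-2 + 6·3 + 9·2.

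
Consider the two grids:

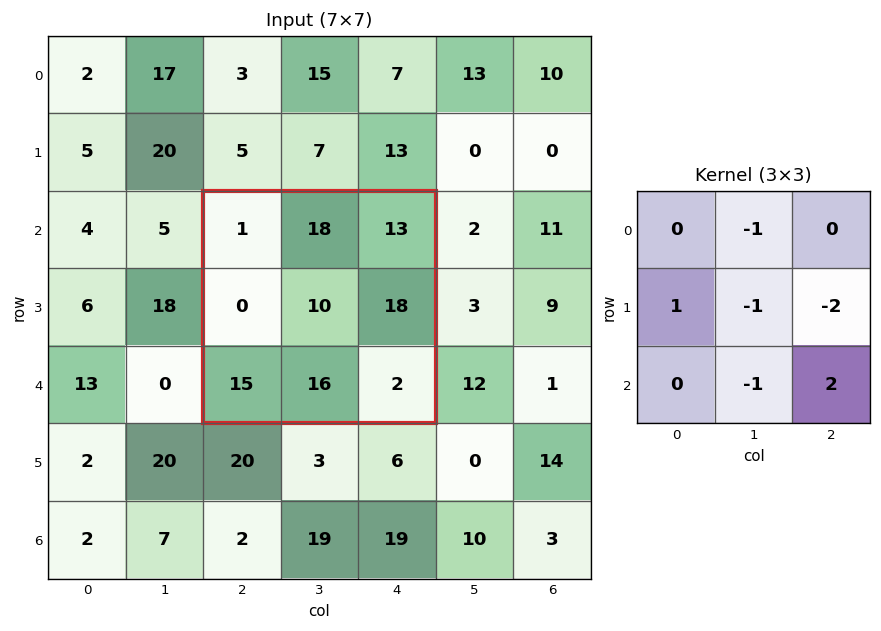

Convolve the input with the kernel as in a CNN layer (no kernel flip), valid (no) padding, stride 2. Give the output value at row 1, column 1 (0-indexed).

-76

The receptive field on the input at this output position is [1 18 13 / 0 10 18 / 15 16 2]. Elementwise product with the kernel and sum: 18·-1 + 0·1 + 10·-1 + 18·-2 + 16·-1 + 2·2.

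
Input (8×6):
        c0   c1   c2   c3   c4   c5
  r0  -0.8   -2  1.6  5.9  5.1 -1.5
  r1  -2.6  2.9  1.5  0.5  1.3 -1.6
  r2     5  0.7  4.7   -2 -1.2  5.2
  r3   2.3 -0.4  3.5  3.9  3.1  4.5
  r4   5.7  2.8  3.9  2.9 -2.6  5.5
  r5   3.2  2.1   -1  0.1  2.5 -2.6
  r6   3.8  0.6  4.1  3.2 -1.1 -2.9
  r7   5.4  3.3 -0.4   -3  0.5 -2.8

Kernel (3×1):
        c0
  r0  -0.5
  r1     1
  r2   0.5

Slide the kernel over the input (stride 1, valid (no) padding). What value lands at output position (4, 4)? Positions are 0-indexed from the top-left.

The receptive field on the input at this output position is [-2.6 / 2.5 / -1.1]. Elementwise product with the kernel and sum: -2.6·-0.5 + 2.5·1 + -1.1·0.5.

3.25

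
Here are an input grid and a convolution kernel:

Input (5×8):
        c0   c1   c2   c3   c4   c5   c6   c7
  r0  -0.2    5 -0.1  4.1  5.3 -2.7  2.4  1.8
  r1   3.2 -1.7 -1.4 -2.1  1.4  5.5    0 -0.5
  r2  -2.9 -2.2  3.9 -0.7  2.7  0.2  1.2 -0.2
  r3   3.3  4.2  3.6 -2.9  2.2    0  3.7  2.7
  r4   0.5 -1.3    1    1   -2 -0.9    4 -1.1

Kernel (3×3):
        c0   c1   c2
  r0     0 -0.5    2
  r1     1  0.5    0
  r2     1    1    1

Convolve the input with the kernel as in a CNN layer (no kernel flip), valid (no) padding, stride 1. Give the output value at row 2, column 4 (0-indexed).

The receptive field on the input at this output position is [2.7 0.2 1.2 / 2.2 0 3.7 / -2 -0.9 4]. Elementwise product with the kernel and sum: 0.2·-0.5 + 1.2·2 + 2.2·1 + 0·0.5 + -2·1 + -0.9·1 + 4·1.

5.6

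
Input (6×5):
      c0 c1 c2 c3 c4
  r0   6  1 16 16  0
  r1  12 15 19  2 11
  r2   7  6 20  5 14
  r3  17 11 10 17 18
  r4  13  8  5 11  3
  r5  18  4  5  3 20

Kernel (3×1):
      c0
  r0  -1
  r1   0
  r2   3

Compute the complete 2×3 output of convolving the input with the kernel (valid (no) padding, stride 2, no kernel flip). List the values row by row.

15 44 42
32 -5 -5

Output[0,0]: The receptive field on the input at this output position is [6 / 12 / 7]. Elementwise product with the kernel and sum: 6·-1 + 7·3.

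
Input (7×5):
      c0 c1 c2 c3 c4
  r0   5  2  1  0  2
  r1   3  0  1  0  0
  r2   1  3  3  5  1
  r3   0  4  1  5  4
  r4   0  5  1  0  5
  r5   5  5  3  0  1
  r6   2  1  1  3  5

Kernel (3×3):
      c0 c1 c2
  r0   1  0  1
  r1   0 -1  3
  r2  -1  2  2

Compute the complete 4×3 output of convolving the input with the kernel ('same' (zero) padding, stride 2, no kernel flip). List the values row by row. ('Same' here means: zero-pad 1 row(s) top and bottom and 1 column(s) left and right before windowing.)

Output[0,0]: The receptive field on the zero-padded input at this output position is [0 0 0 / 0 5 2 / 0 3 0]. Elementwise product with the kernel and sum: 0·1 + 0·1 + 5·-1 + 2·3 + 0·-1 + 3·2 + 0·2.

7 1 -2
16 20 2
39 9 2
6 13 -5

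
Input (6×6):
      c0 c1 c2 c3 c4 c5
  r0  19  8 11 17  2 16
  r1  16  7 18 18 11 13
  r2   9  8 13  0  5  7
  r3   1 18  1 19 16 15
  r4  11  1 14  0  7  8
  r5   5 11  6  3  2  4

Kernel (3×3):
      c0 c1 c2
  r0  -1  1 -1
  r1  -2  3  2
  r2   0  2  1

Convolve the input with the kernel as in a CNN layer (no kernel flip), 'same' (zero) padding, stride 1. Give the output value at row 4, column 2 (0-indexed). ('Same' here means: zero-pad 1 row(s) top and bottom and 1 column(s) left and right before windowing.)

The receptive field on the zero-padded input at this output position is [18 1 19 / 1 14 0 / 11 6 3]. Elementwise product with the kernel and sum: 18·-1 + 1·1 + 19·-1 + 1·-2 + 14·3 + 0·2 + 6·2 + 3·1.

19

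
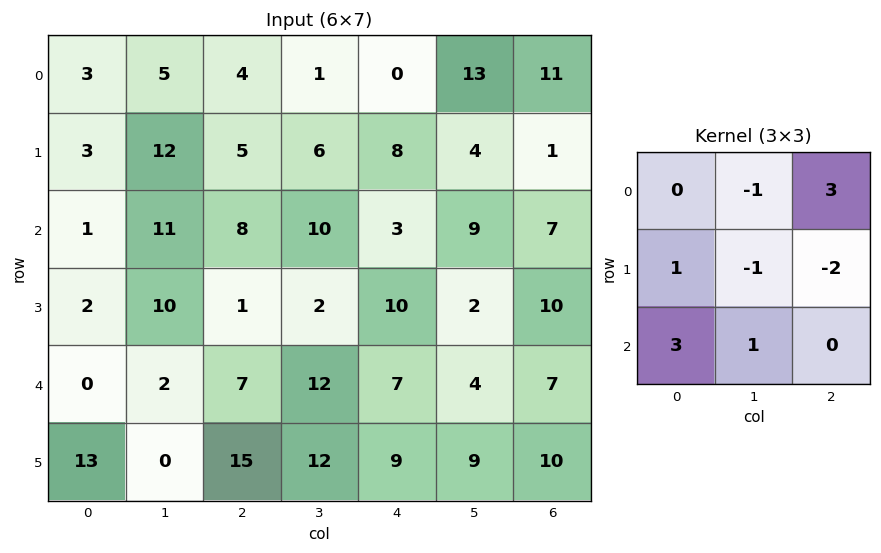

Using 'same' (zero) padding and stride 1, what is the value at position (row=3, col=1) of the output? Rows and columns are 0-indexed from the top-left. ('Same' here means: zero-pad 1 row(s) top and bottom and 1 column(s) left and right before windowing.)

5

The receptive field on the zero-padded input at this output position is [1 11 8 / 2 10 1 / 0 2 7]. Elementwise product with the kernel and sum: 11·-1 + 8·3 + 2·1 + 10·-1 + 1·-2 + 0·3 + 2·1.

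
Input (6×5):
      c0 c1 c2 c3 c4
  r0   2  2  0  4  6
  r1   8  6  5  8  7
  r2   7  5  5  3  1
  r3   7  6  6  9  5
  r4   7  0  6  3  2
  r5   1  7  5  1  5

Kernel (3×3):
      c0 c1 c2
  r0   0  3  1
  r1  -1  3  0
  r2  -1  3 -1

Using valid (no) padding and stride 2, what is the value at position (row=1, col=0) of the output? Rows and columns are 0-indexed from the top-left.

18

The receptive field on the input at this output position is [7 5 5 / 7 6 6 / 7 0 6]. Elementwise product with the kernel and sum: 5·3 + 5·1 + 7·-1 + 6·3 + 7·-1 + 0·3 + 6·-1.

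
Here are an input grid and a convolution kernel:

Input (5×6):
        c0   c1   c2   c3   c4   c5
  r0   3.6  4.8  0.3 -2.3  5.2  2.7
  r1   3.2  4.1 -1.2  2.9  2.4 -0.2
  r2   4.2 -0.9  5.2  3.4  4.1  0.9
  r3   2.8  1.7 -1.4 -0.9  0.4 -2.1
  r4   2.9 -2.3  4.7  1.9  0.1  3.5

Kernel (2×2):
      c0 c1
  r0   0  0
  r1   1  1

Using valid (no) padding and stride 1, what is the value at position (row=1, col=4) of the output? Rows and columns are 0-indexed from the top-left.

5

The receptive field on the input at this output position is [2.4 -0.2 / 4.1 0.9]. Elementwise product with the kernel and sum: 4.1·1 + 0.9·1.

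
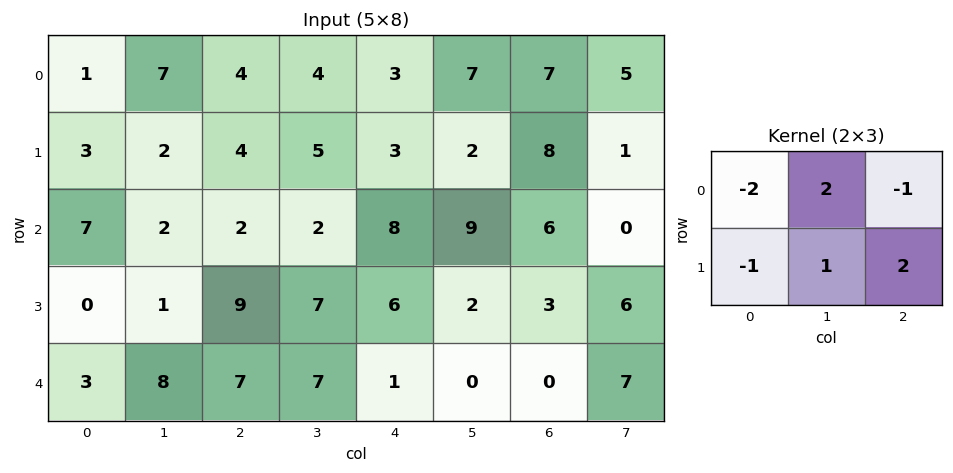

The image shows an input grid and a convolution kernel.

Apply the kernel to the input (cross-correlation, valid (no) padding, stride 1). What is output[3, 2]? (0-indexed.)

-8

The receptive field on the input at this output position is [9 7 6 / 7 7 1]. Elementwise product with the kernel and sum: 9·-2 + 7·2 + 6·-1 + 7·-1 + 7·1 + 1·2.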